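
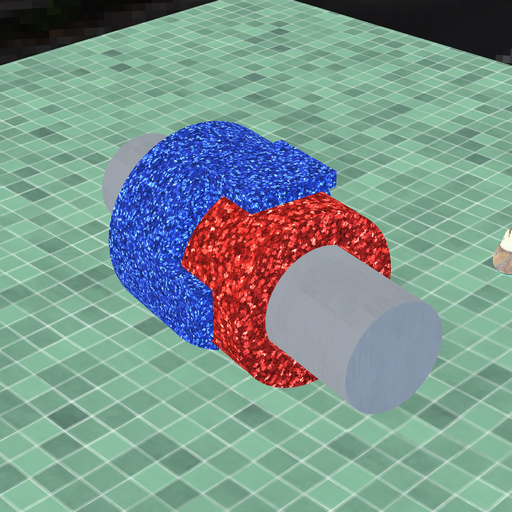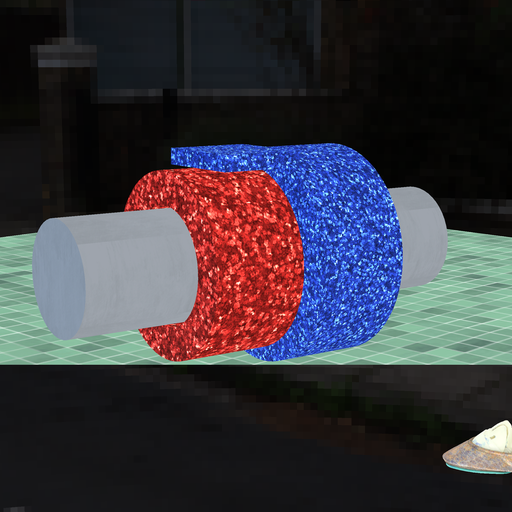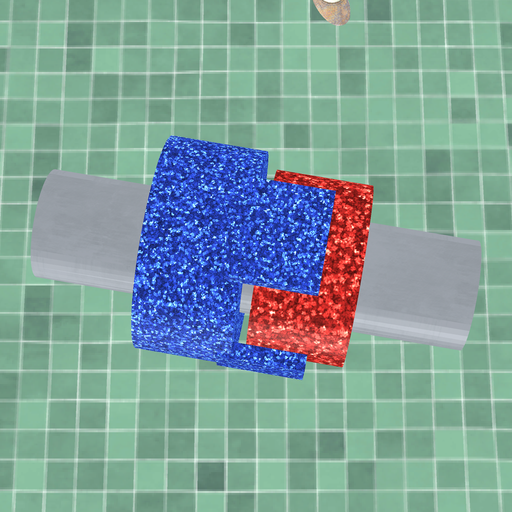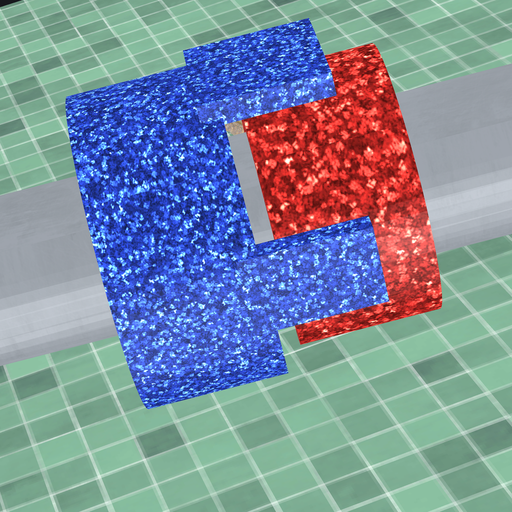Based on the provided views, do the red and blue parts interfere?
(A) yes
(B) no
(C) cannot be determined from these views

(B) no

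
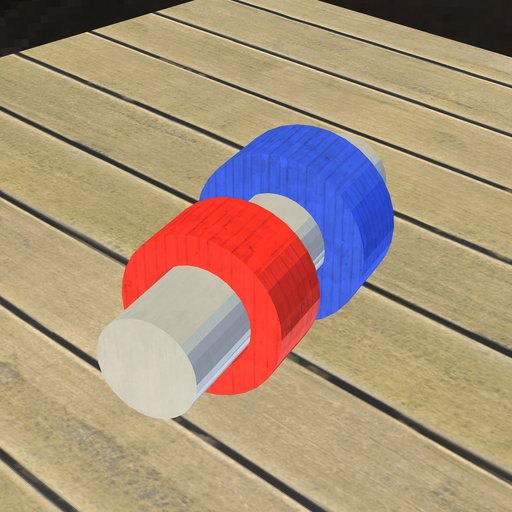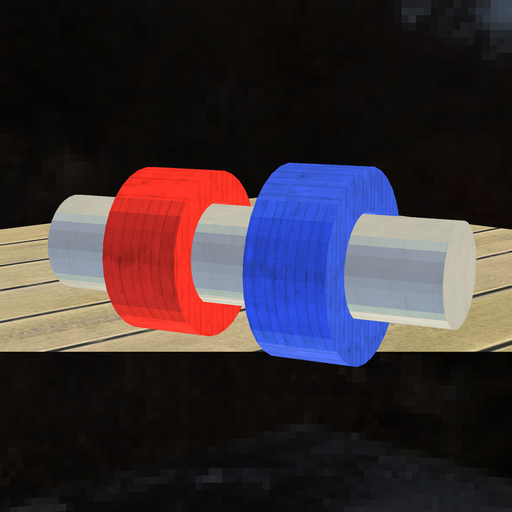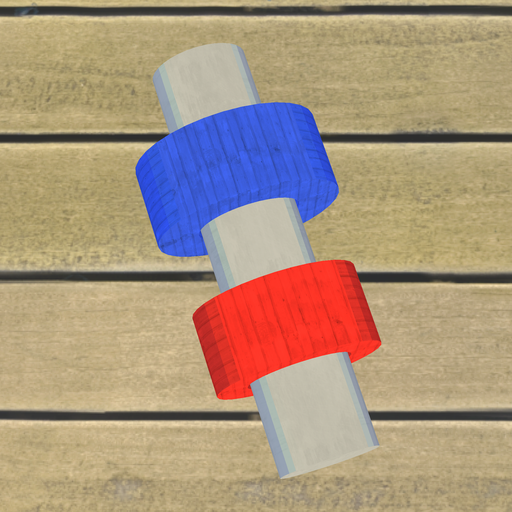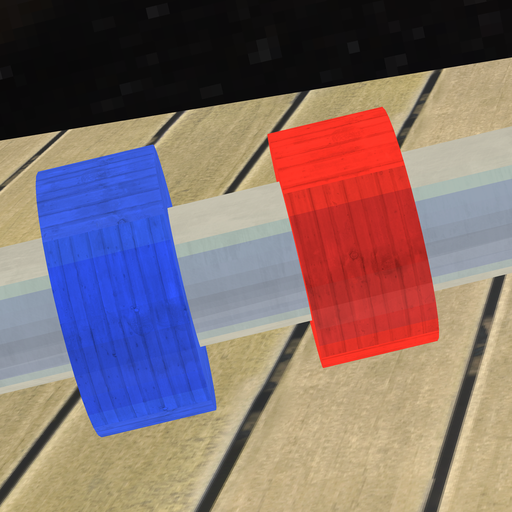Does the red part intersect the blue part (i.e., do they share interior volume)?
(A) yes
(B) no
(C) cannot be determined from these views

(B) no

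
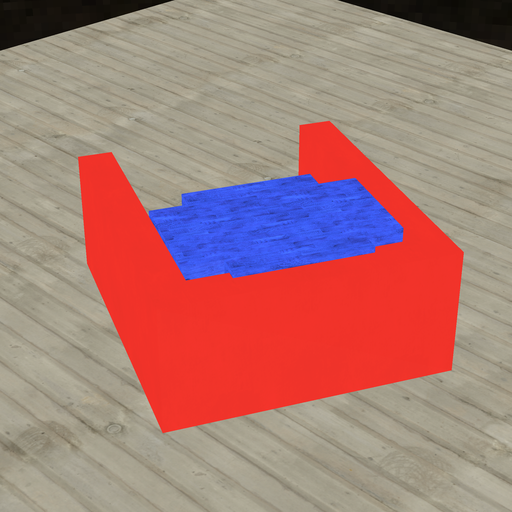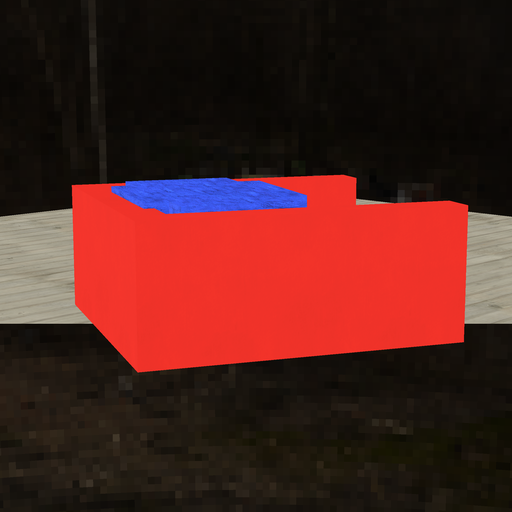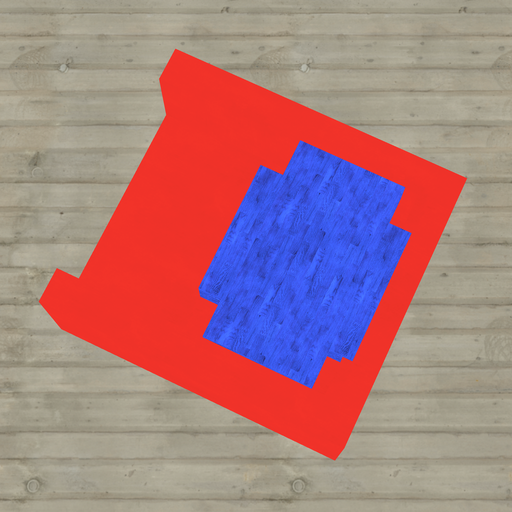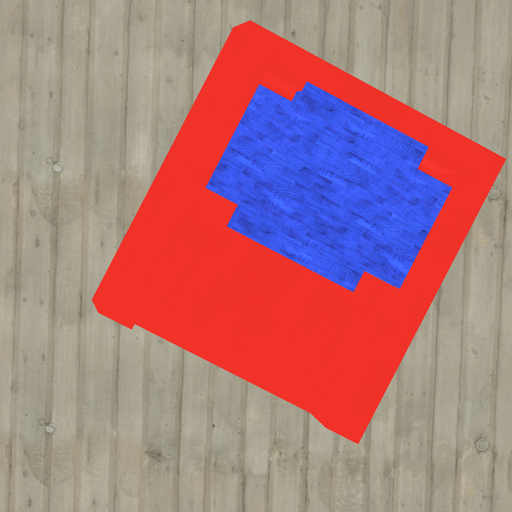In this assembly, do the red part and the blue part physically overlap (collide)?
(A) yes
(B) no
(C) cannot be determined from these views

(A) yes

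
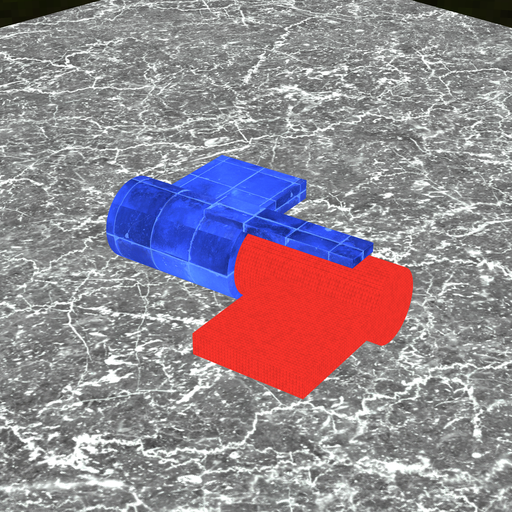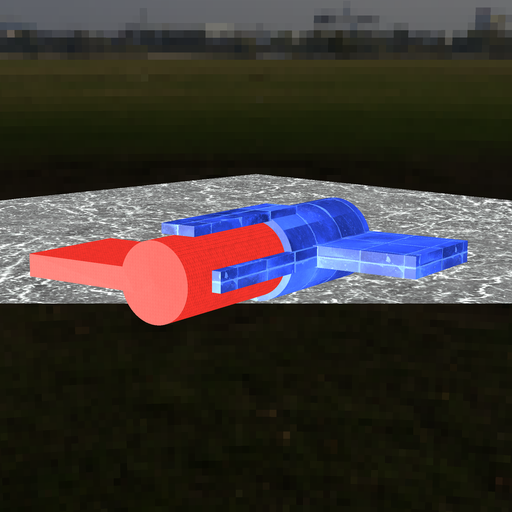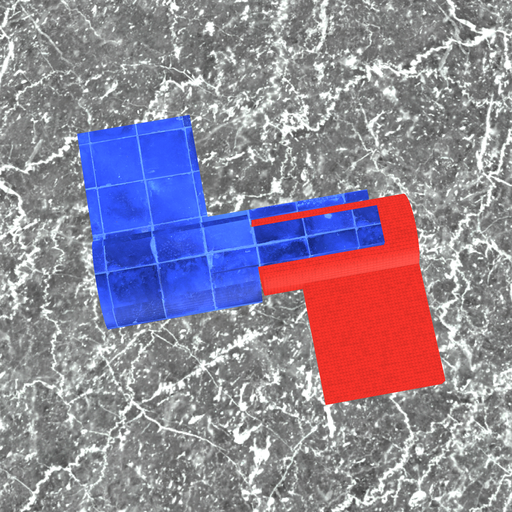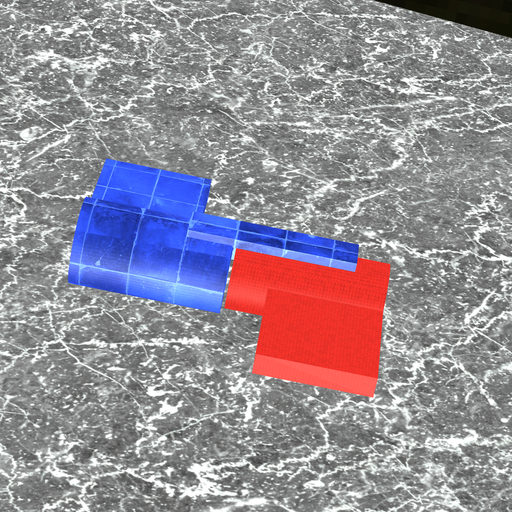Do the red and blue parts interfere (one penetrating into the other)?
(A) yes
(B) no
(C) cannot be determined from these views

(B) no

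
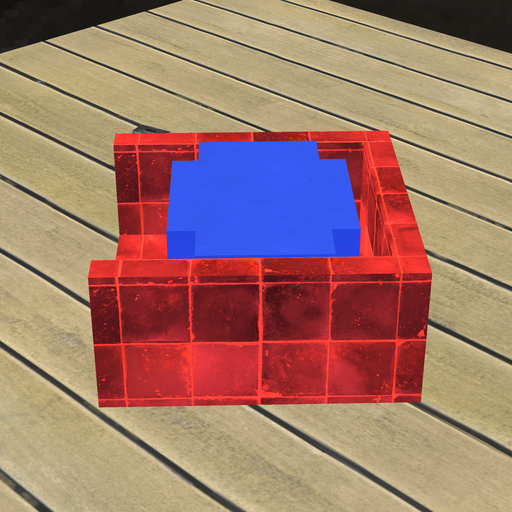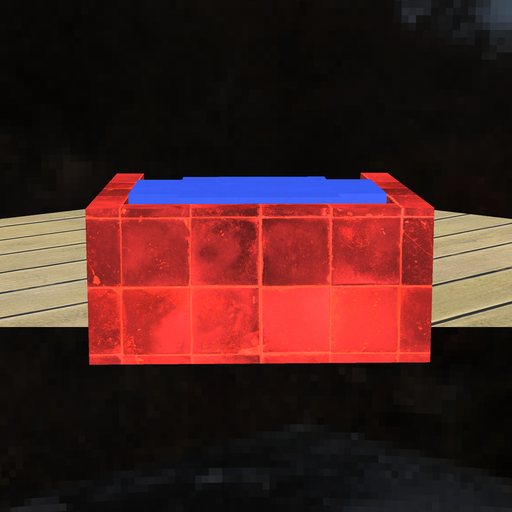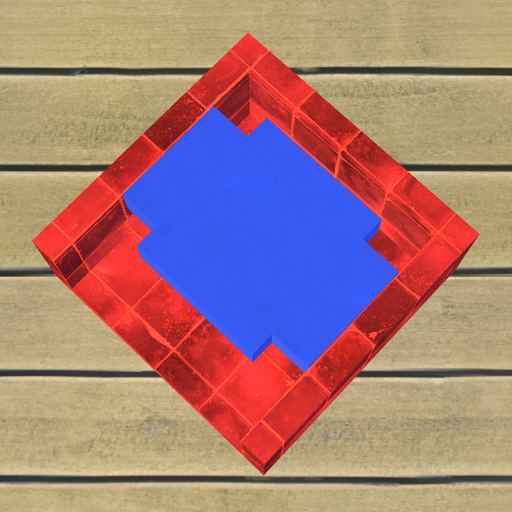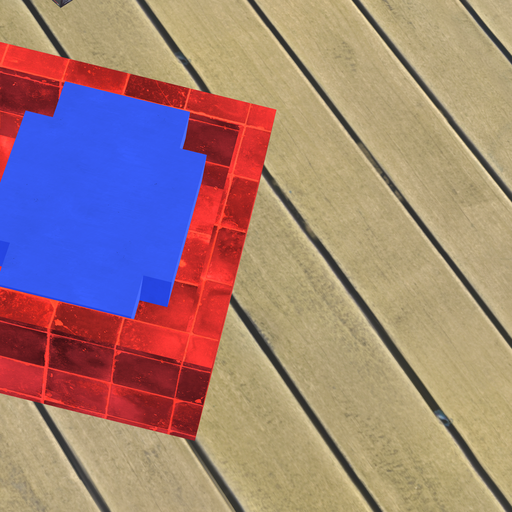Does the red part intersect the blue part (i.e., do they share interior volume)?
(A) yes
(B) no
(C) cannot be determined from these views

(B) no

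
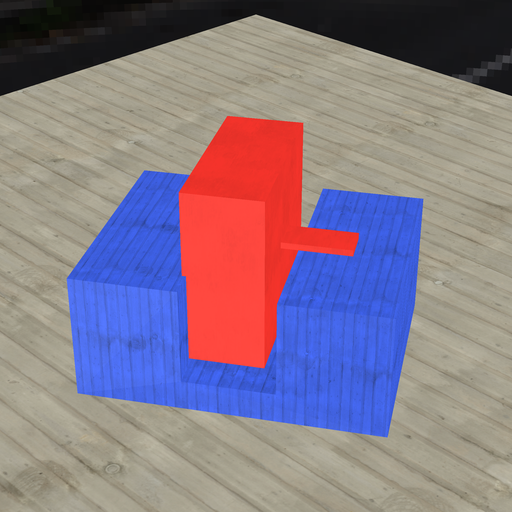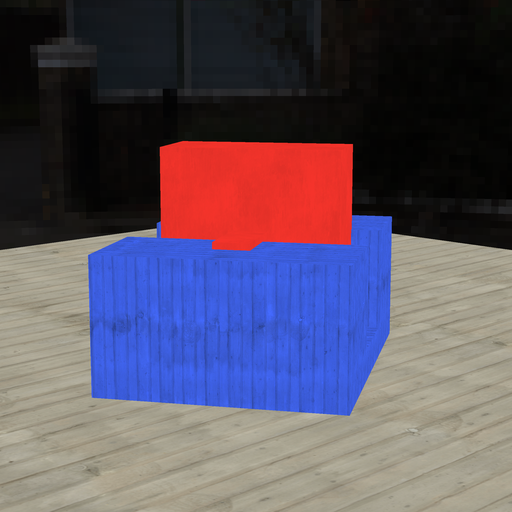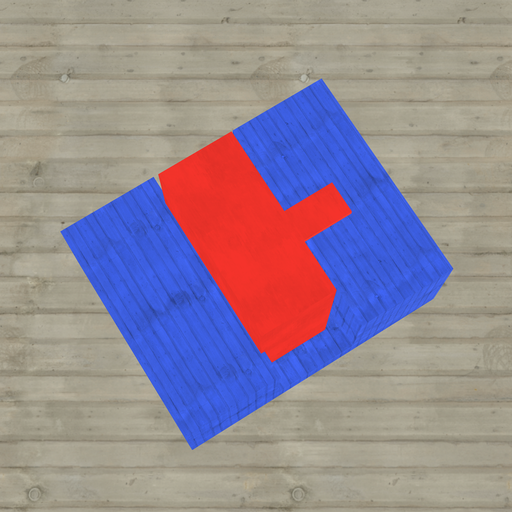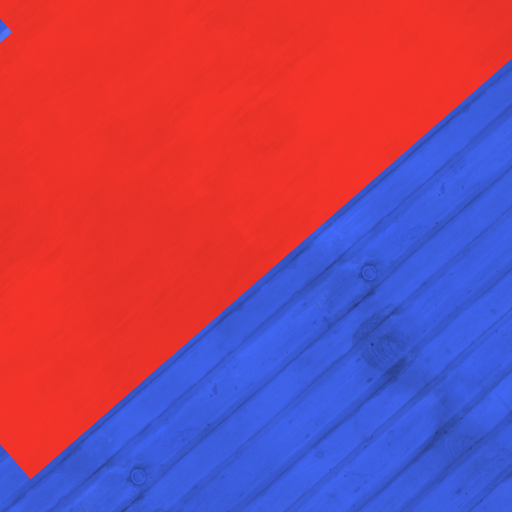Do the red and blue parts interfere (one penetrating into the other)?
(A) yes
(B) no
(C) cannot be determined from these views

(A) yes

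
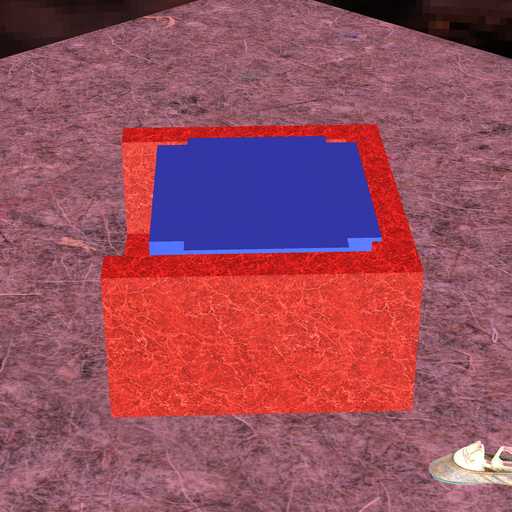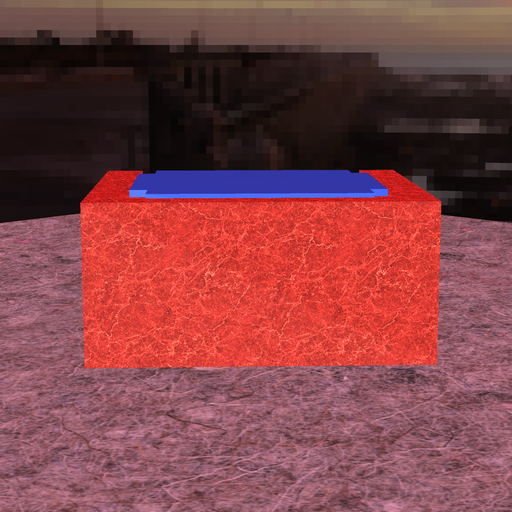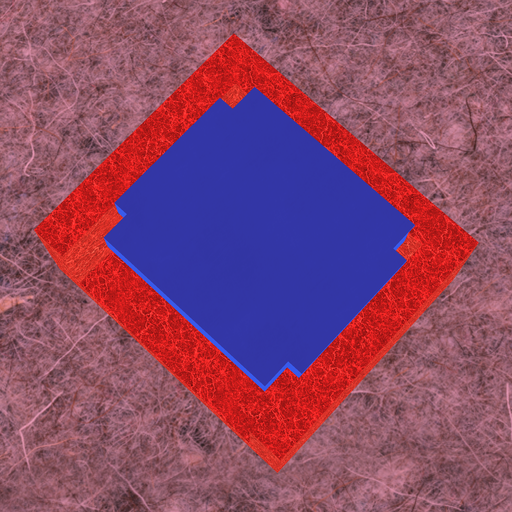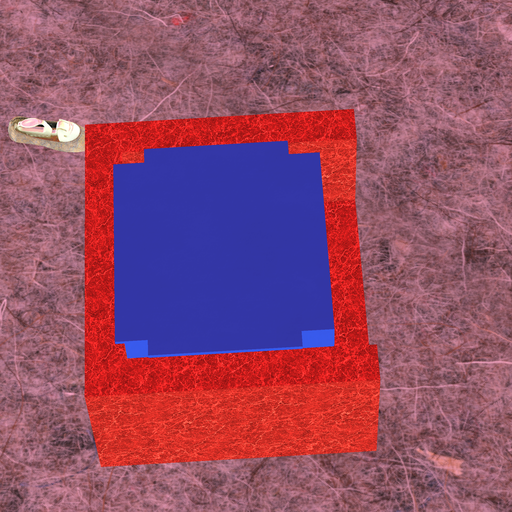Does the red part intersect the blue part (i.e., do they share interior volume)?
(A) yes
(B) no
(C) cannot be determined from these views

(A) yes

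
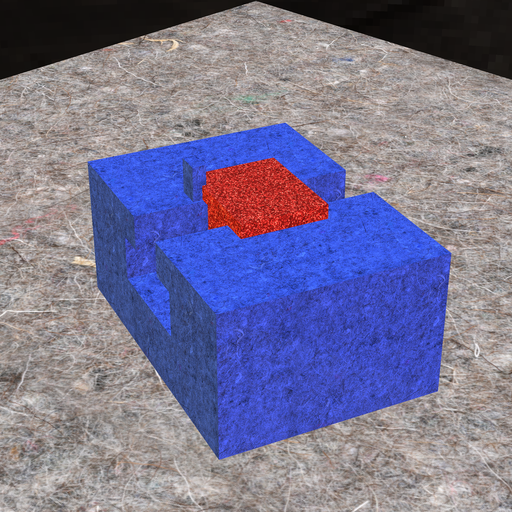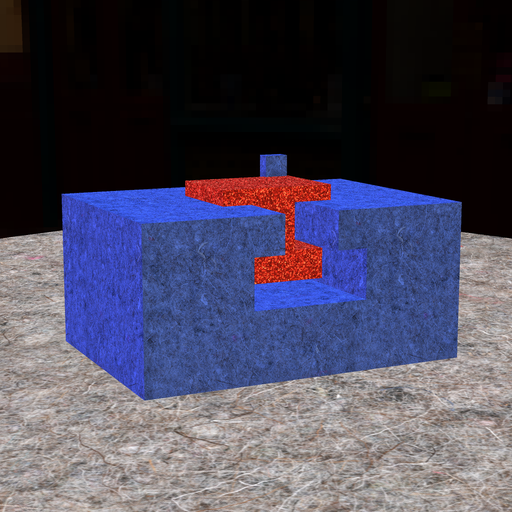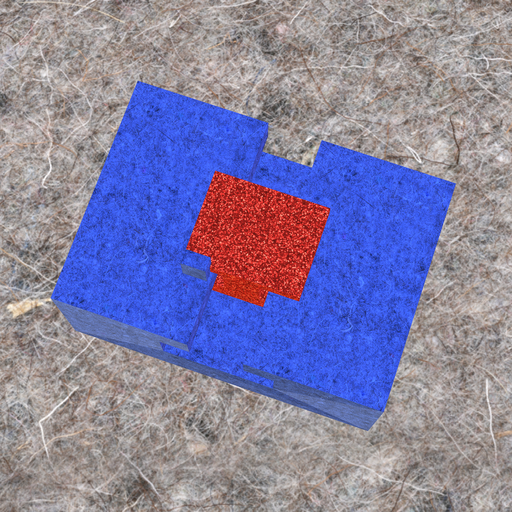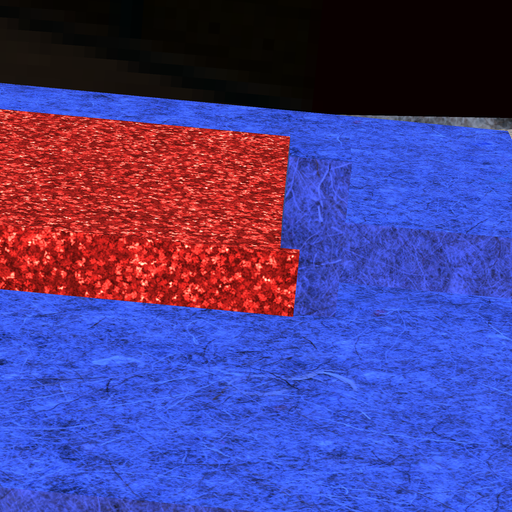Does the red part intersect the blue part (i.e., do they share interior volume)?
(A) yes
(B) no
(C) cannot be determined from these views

(A) yes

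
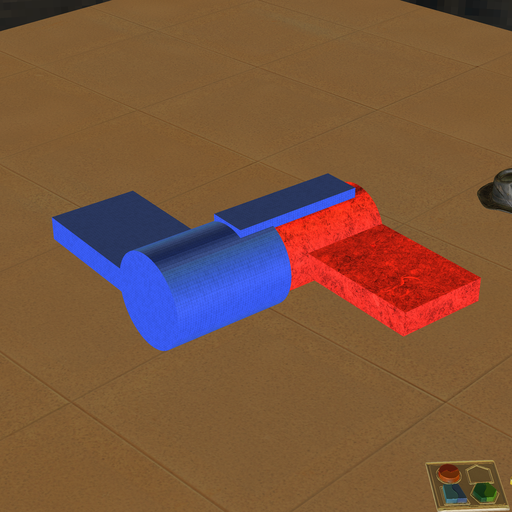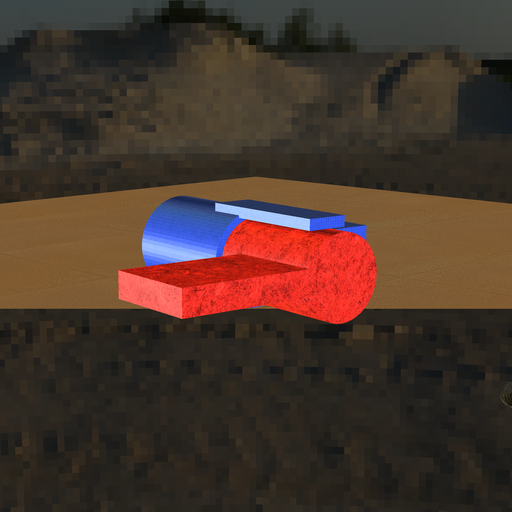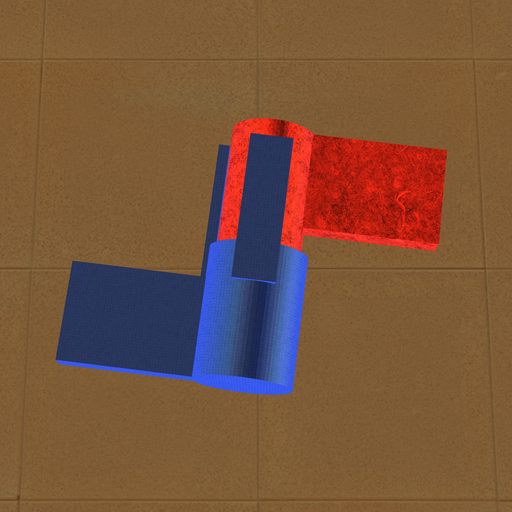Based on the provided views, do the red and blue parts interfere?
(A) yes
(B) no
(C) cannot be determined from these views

(C) cannot be determined from these views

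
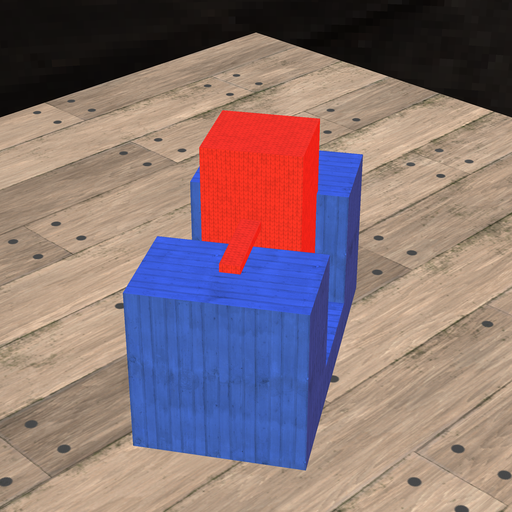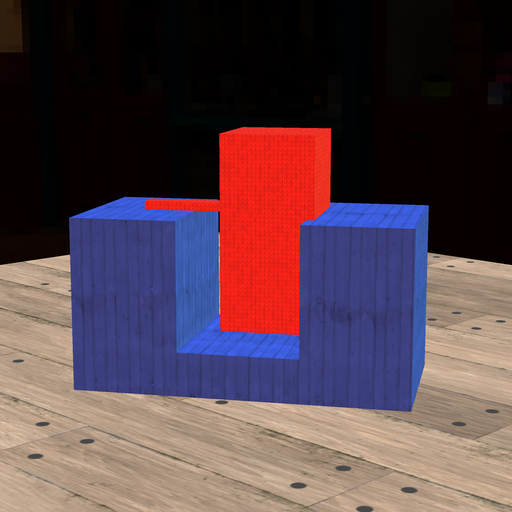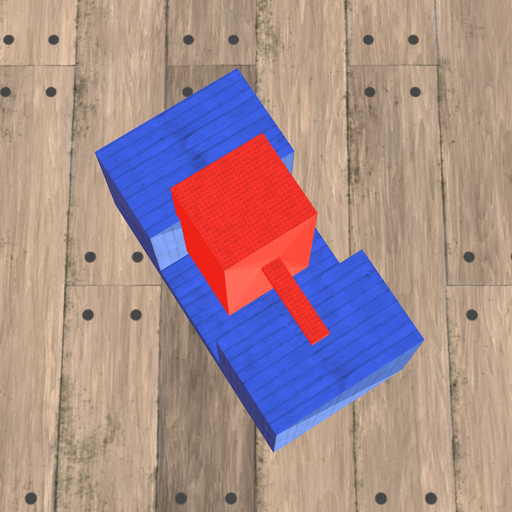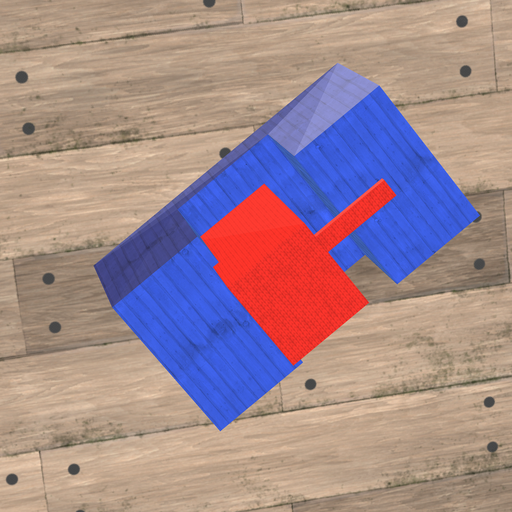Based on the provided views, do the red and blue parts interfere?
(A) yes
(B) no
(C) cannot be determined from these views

(A) yes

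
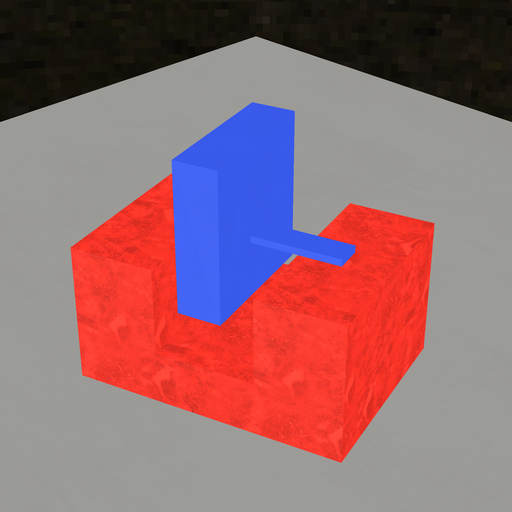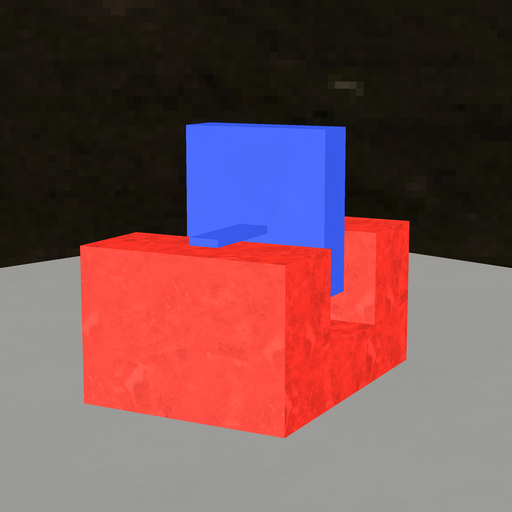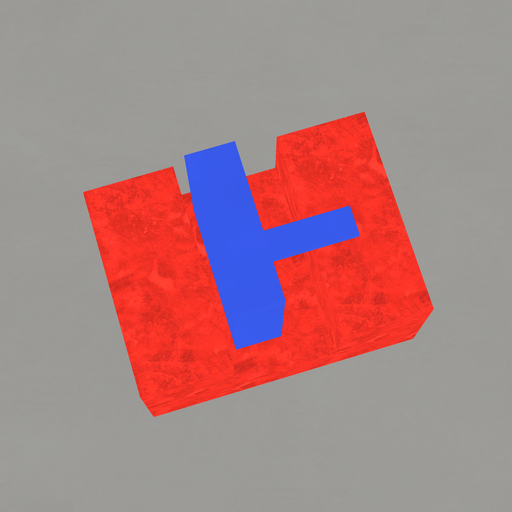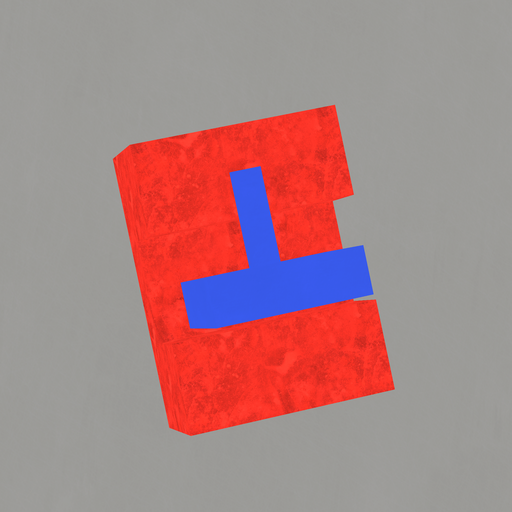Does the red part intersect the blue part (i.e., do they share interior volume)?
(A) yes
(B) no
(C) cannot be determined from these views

(B) no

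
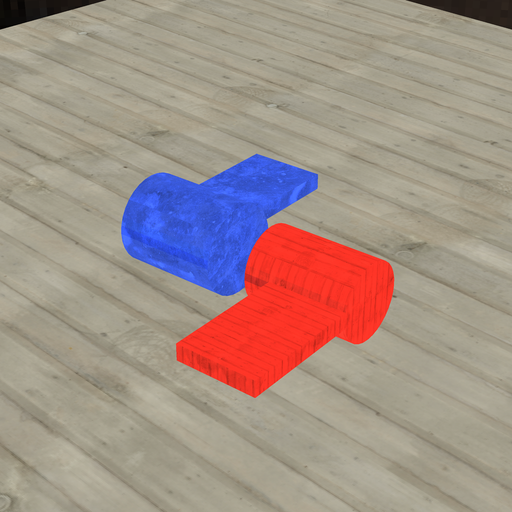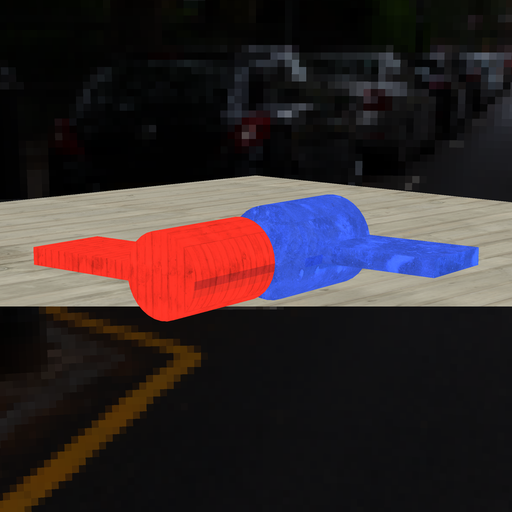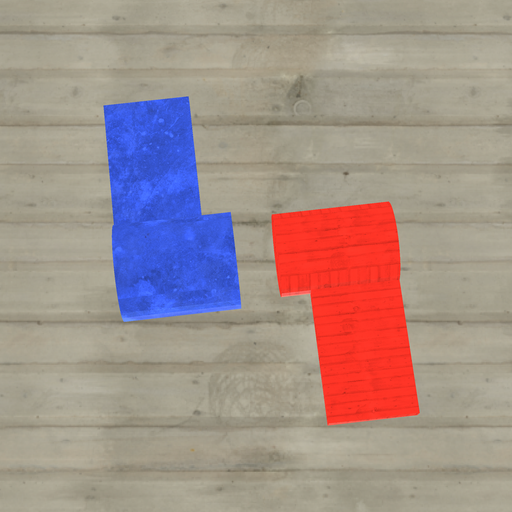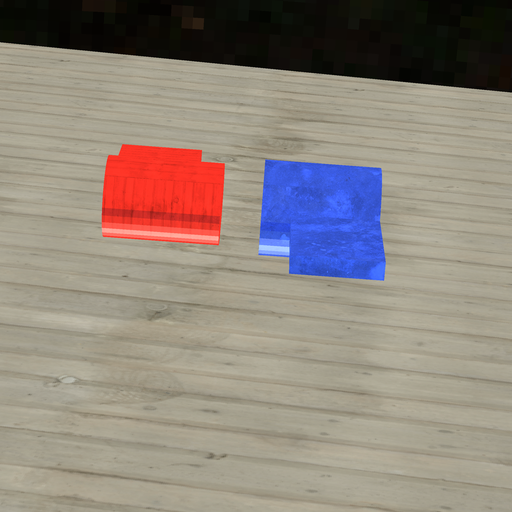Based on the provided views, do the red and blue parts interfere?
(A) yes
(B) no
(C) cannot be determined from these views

(B) no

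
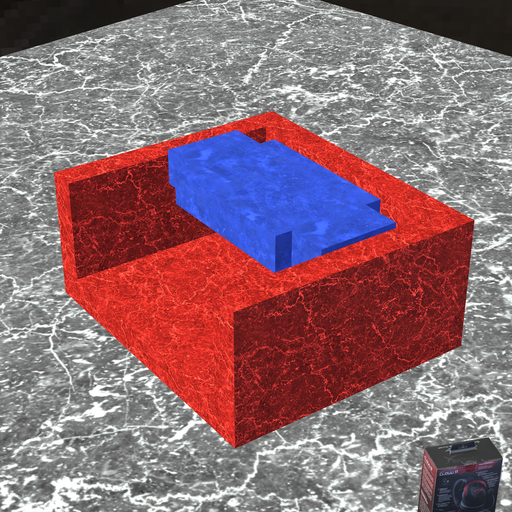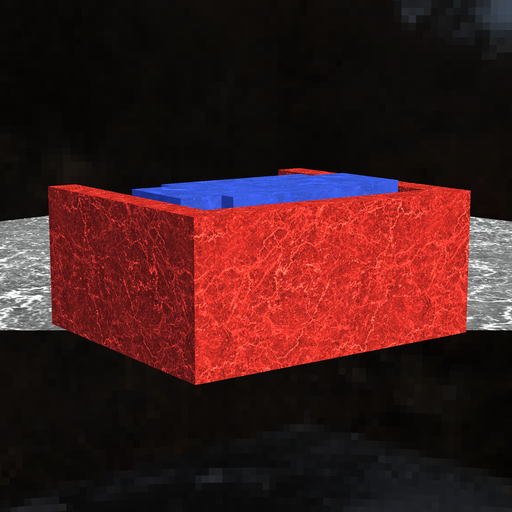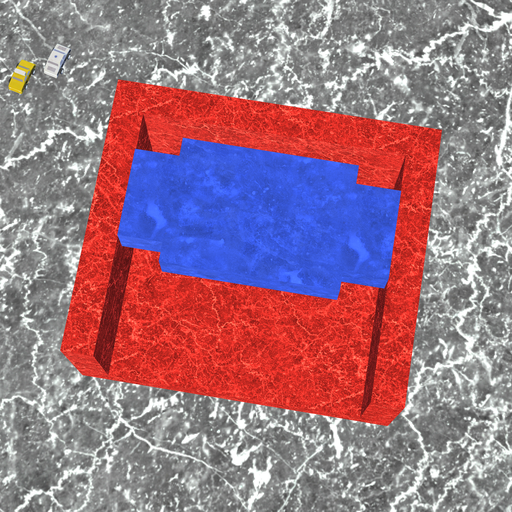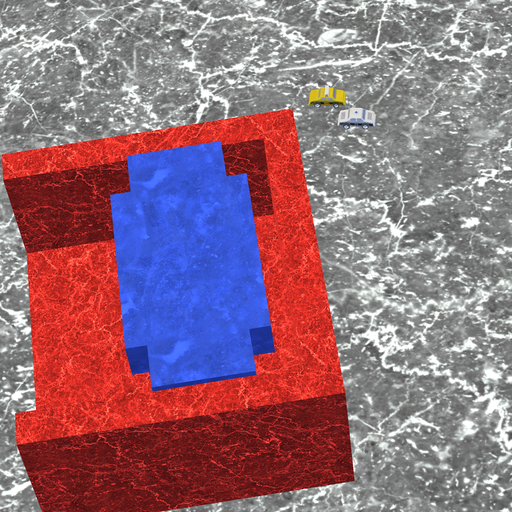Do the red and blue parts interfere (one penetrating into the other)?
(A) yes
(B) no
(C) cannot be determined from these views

(B) no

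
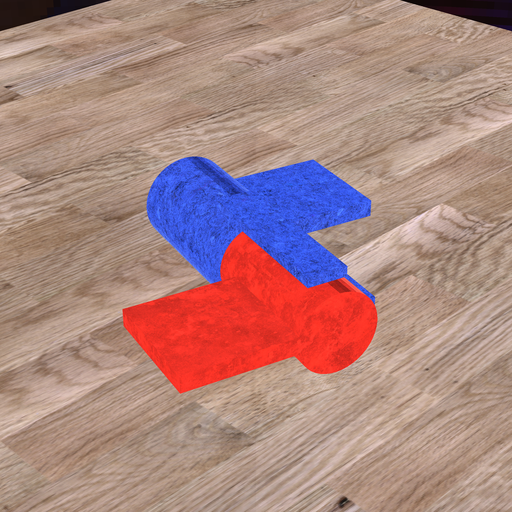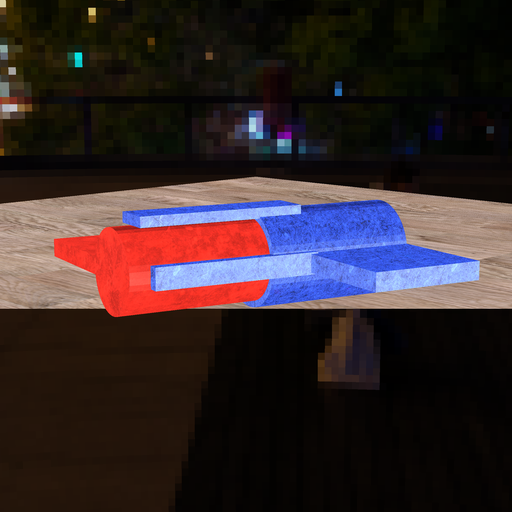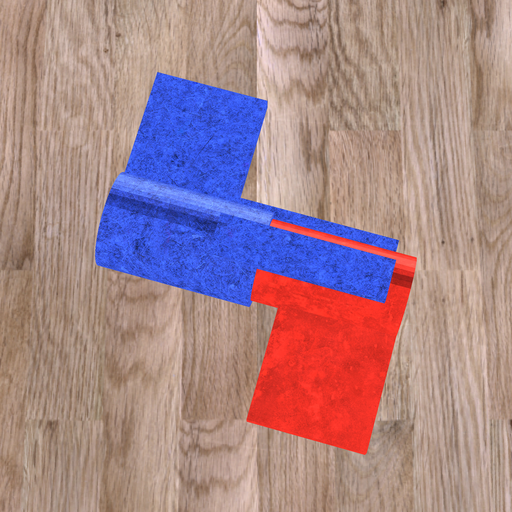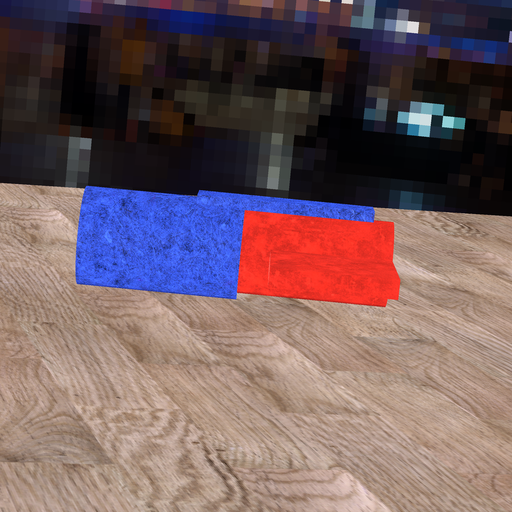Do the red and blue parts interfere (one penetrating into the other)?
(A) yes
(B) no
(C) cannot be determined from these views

(A) yes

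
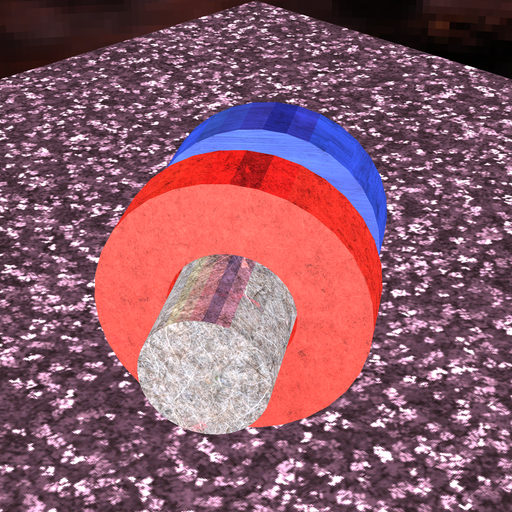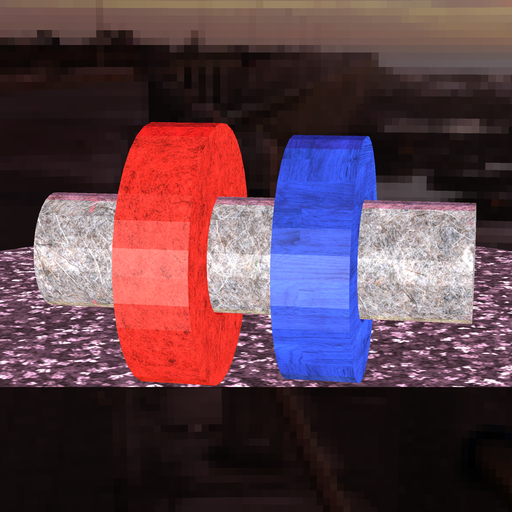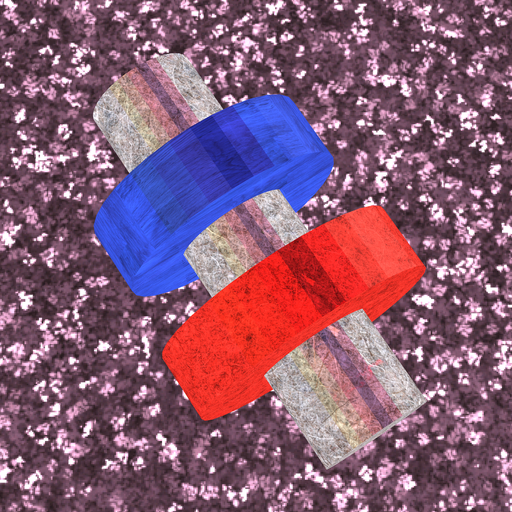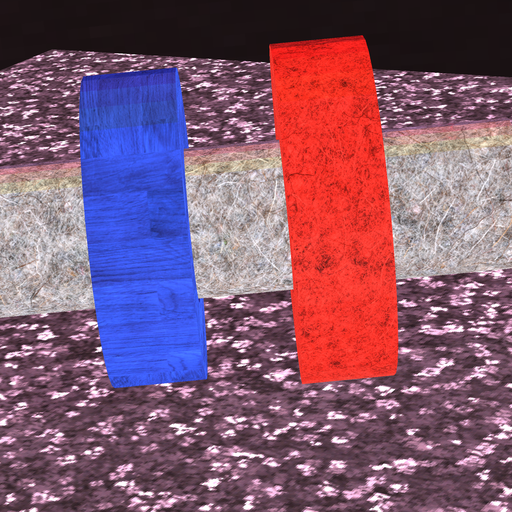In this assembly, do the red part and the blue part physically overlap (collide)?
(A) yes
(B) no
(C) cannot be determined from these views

(B) no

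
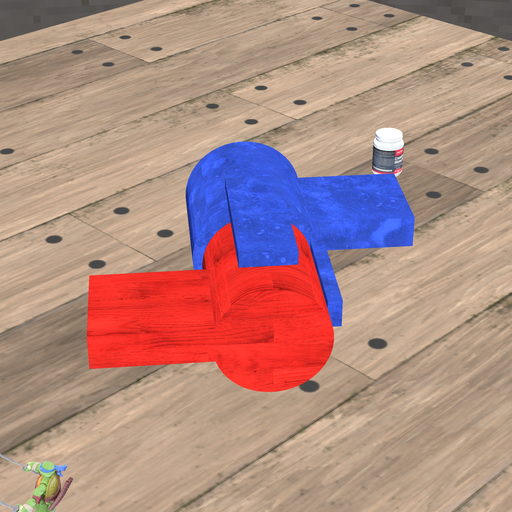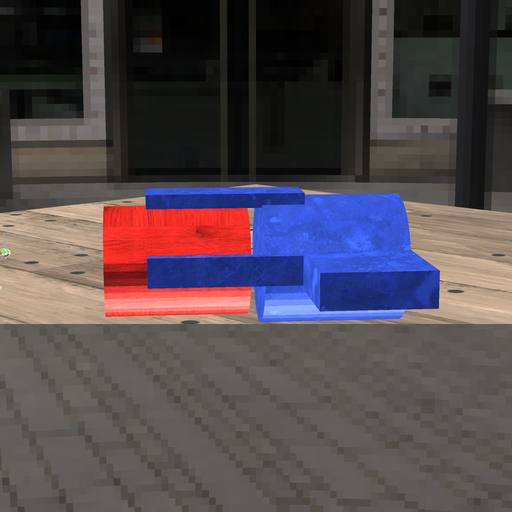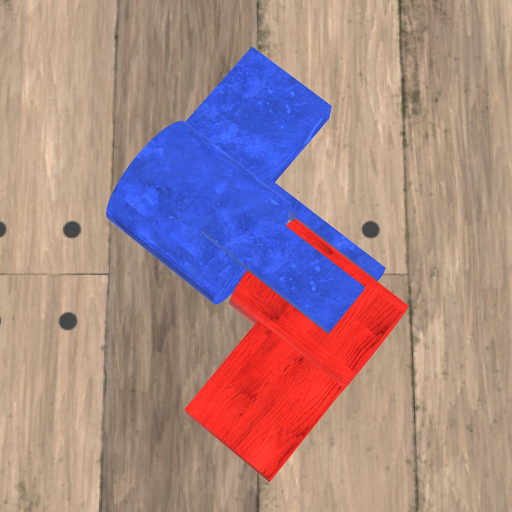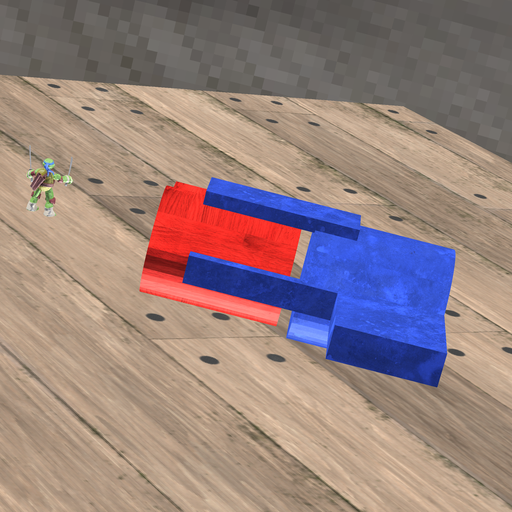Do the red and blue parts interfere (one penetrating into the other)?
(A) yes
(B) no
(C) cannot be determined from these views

(B) no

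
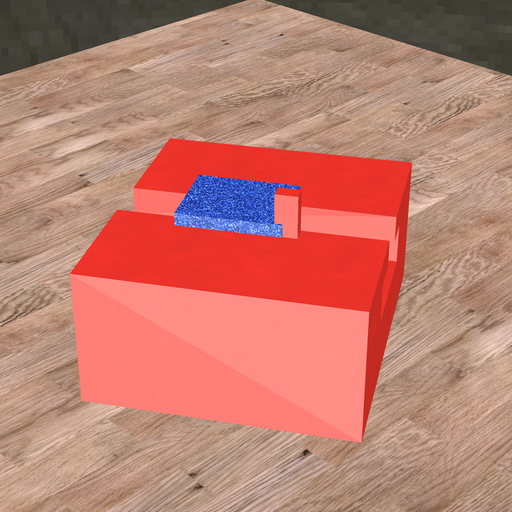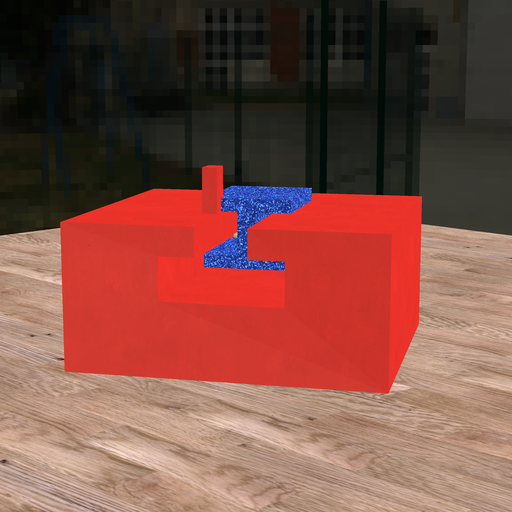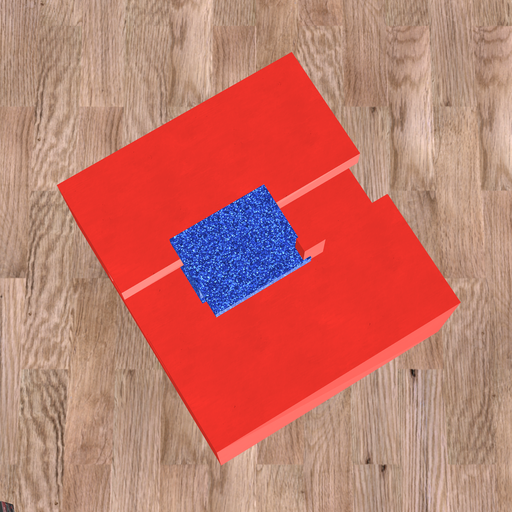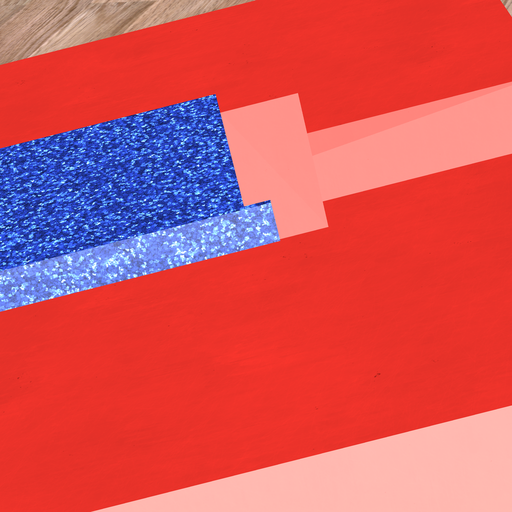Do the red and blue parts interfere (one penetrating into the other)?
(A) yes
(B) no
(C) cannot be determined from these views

(A) yes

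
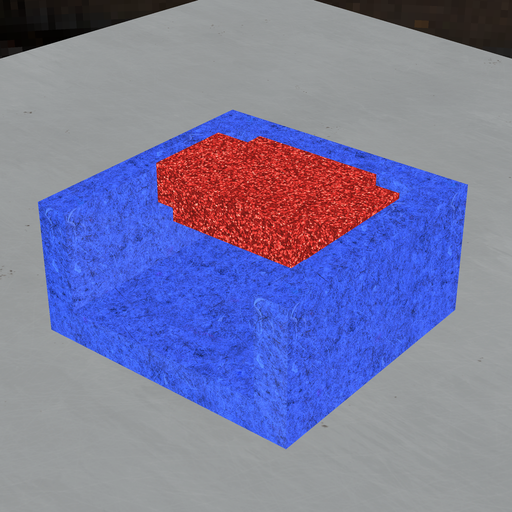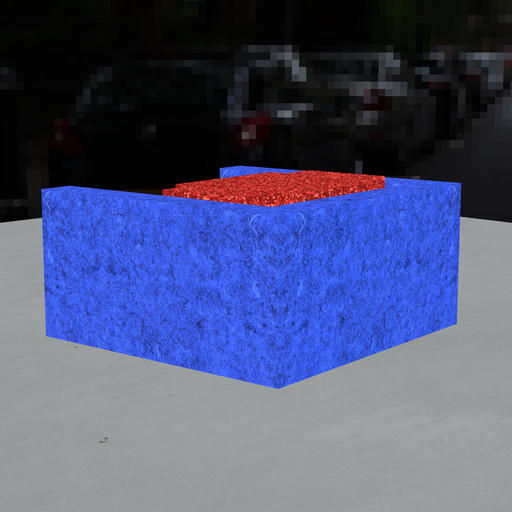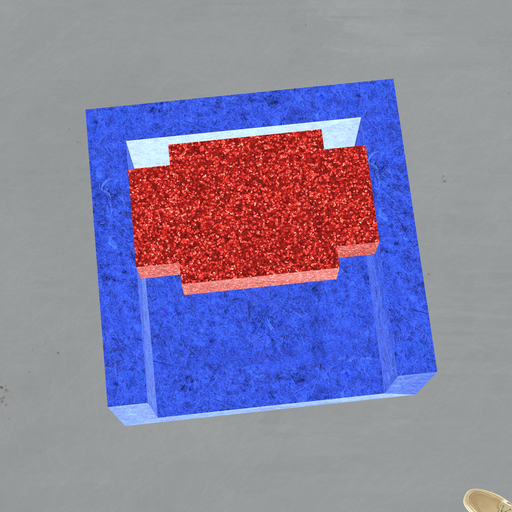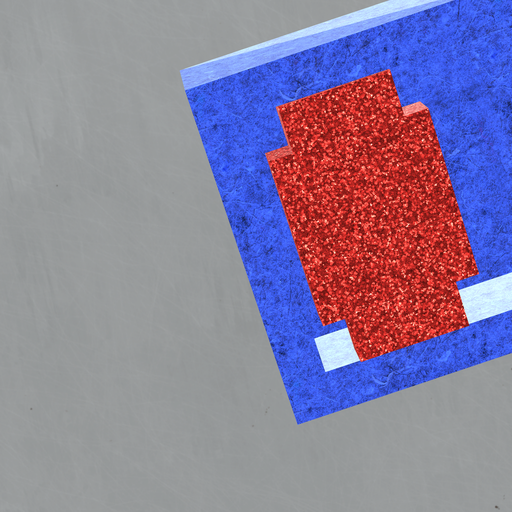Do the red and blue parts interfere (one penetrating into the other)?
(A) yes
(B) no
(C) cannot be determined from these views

(B) no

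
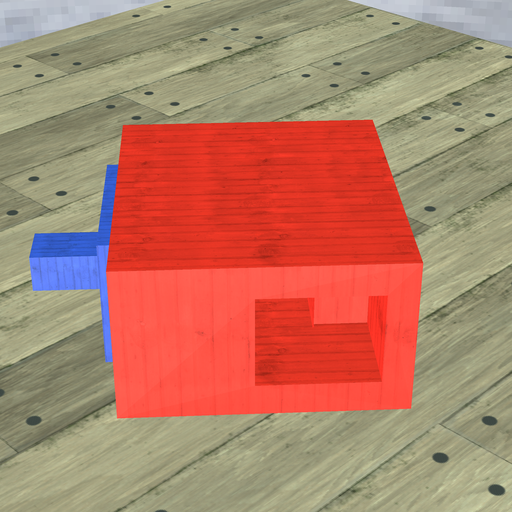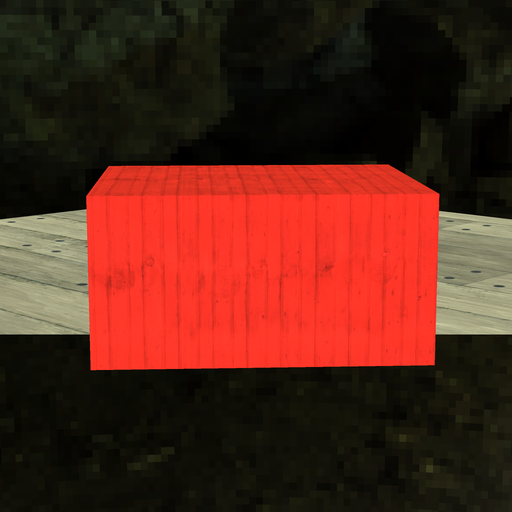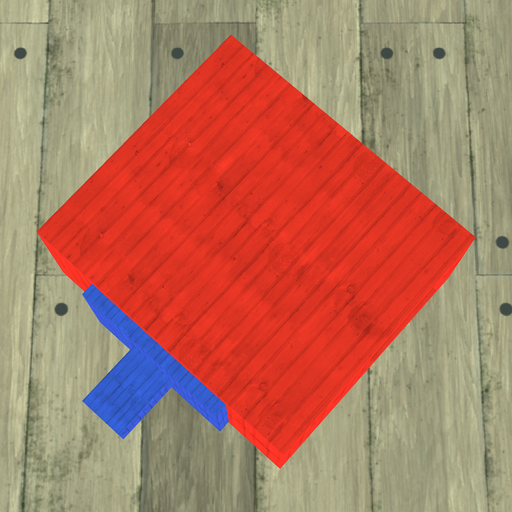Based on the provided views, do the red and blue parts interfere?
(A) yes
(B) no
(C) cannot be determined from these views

(C) cannot be determined from these views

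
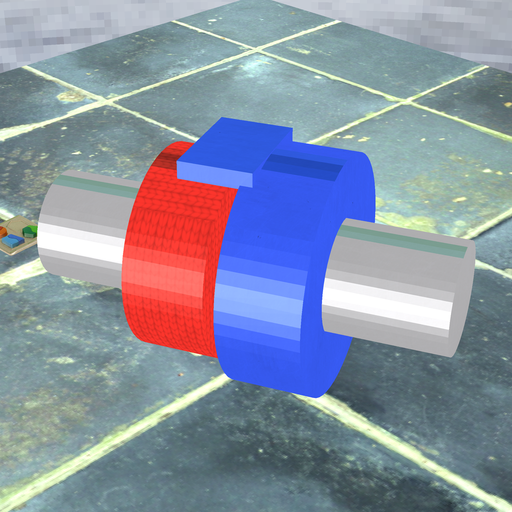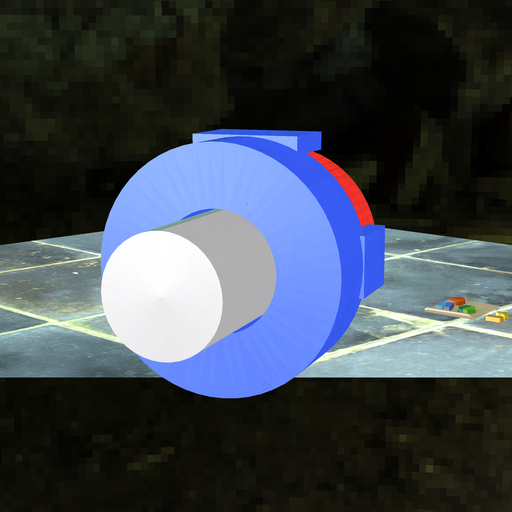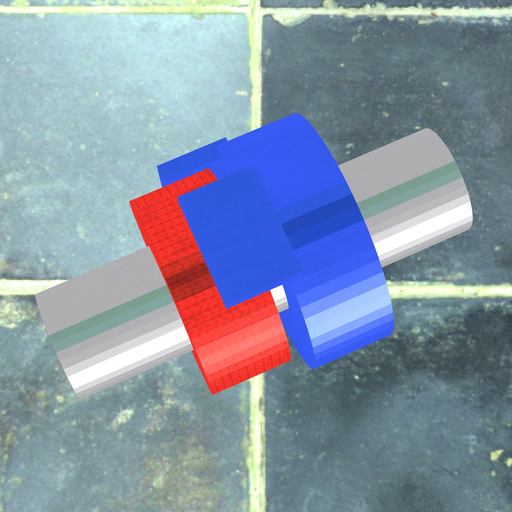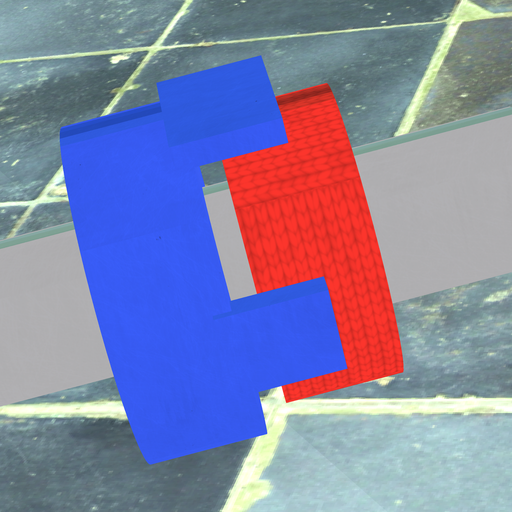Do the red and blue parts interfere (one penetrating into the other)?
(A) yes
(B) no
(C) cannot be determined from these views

(B) no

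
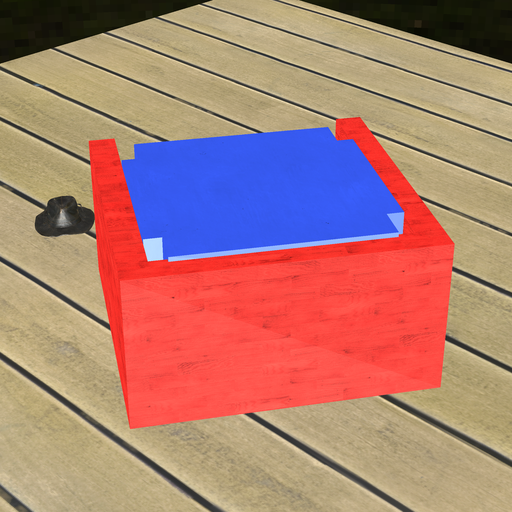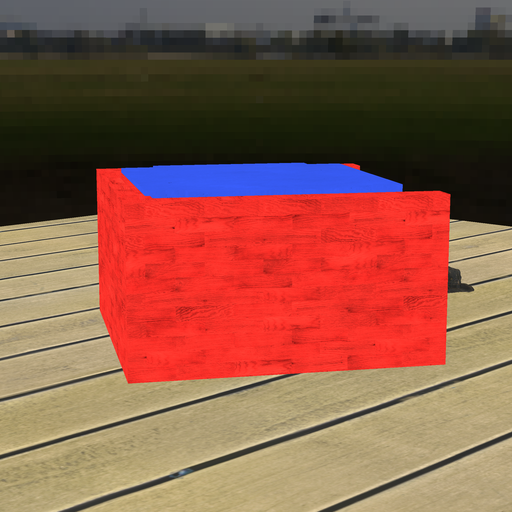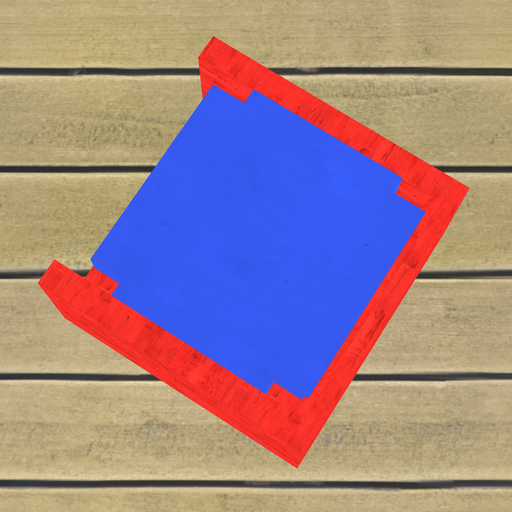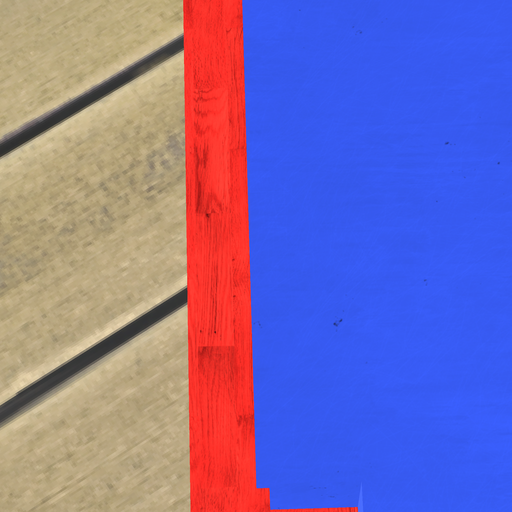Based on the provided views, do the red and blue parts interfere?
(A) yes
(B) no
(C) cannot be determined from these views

(A) yes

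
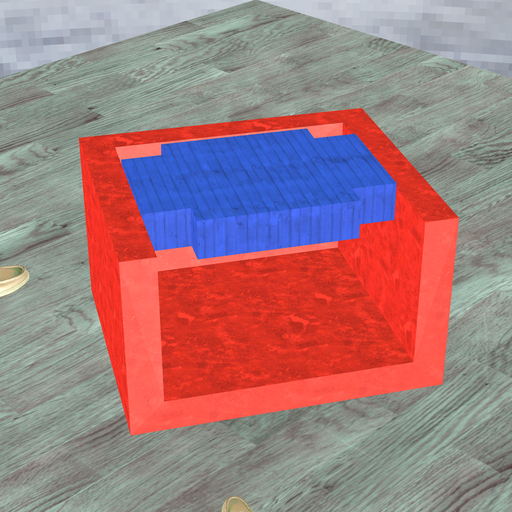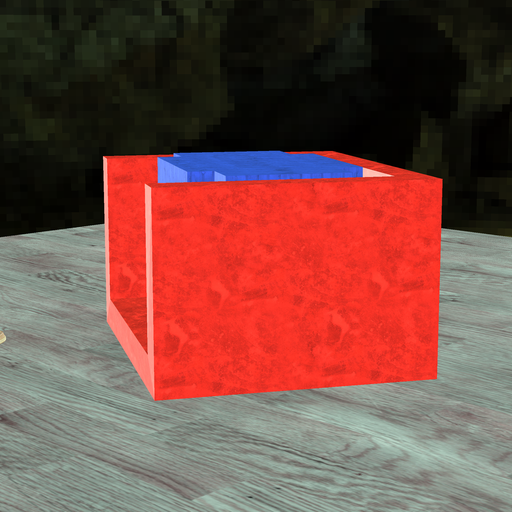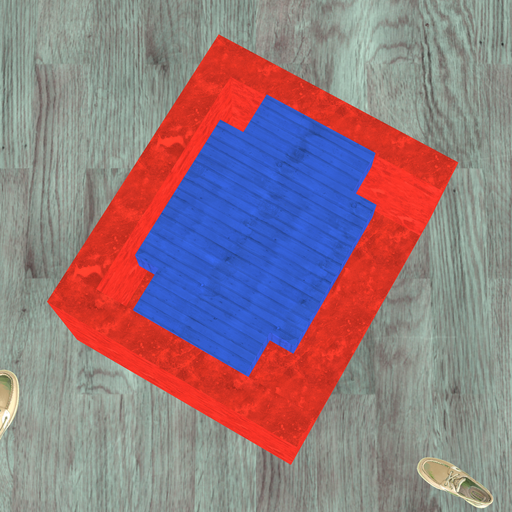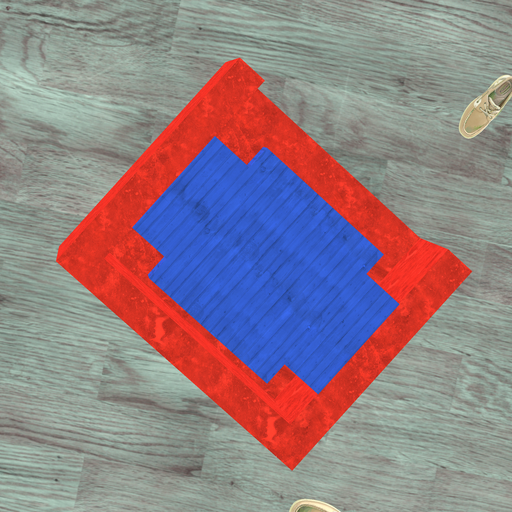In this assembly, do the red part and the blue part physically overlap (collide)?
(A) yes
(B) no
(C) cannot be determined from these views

(B) no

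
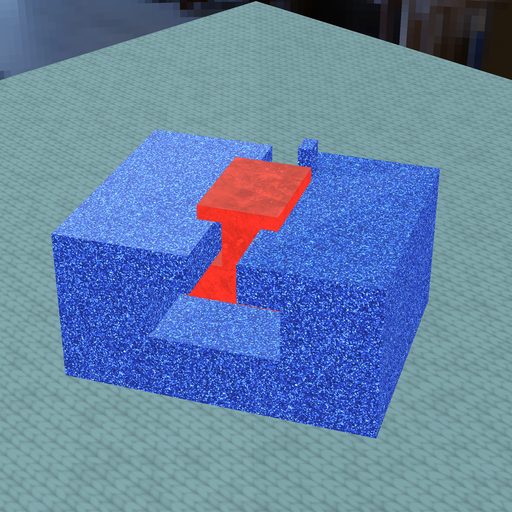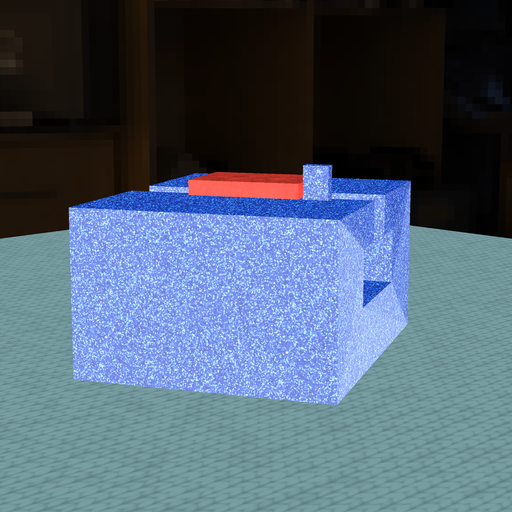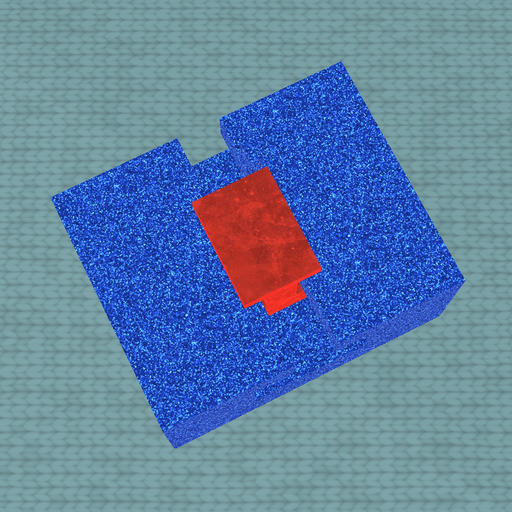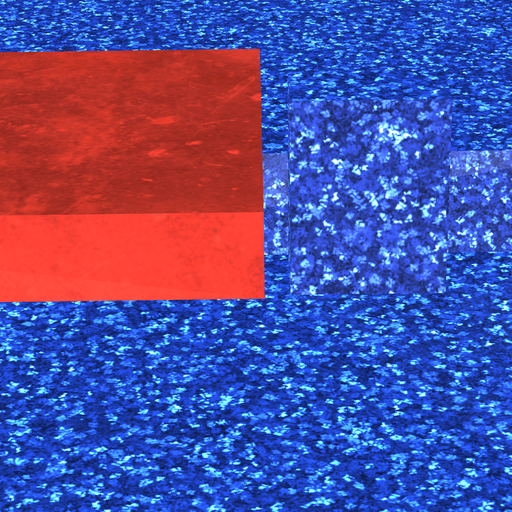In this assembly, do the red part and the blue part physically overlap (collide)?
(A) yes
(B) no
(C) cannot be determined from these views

(B) no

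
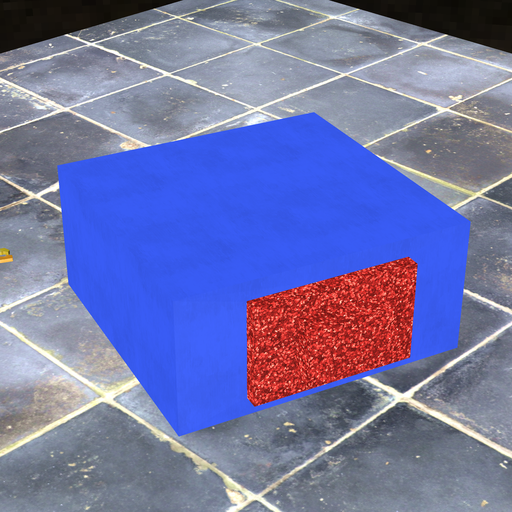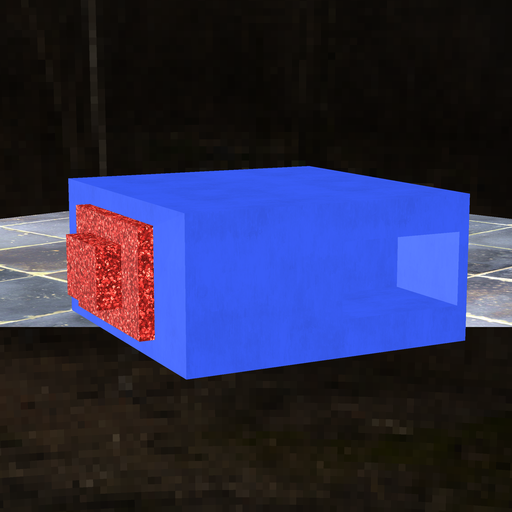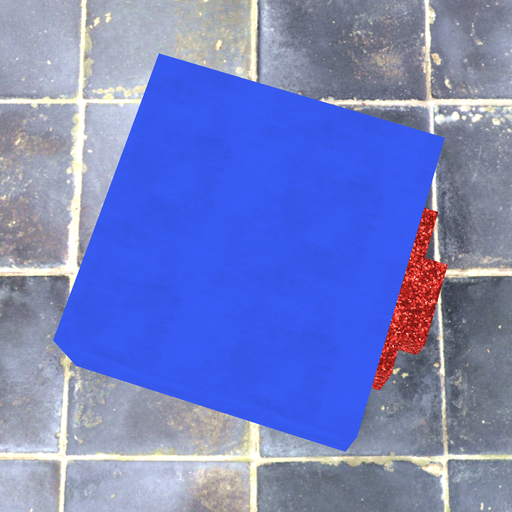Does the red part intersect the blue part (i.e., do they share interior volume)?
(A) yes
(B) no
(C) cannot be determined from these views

(C) cannot be determined from these views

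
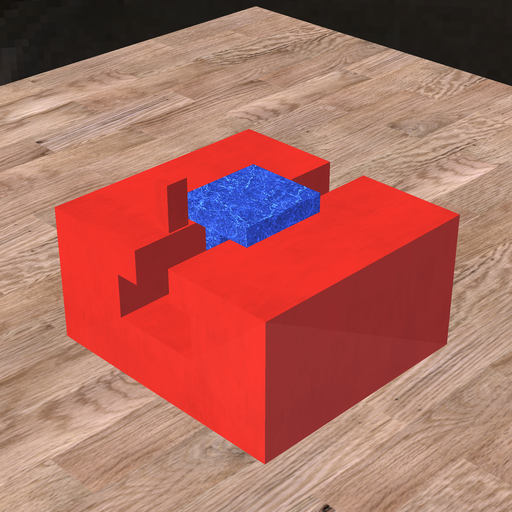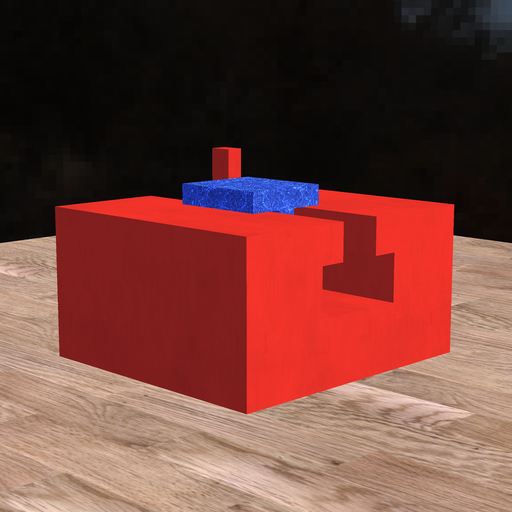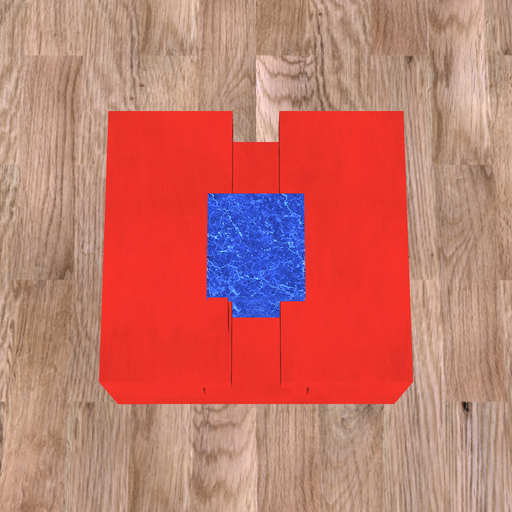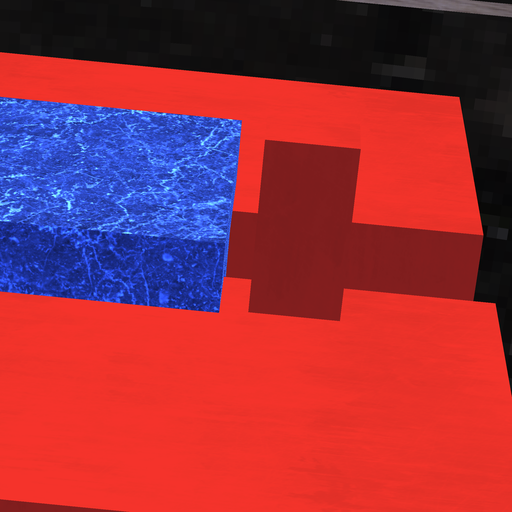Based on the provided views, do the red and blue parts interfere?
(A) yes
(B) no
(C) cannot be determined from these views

(B) no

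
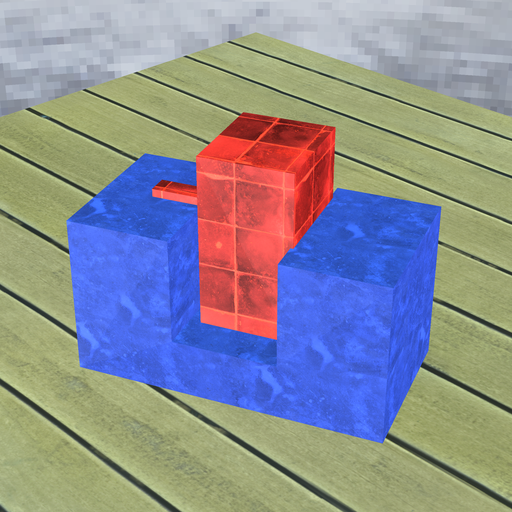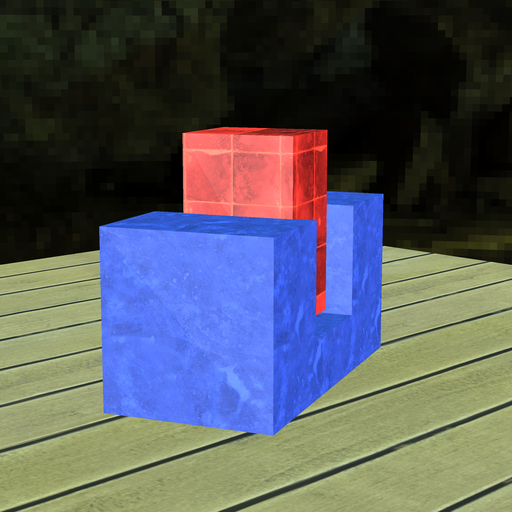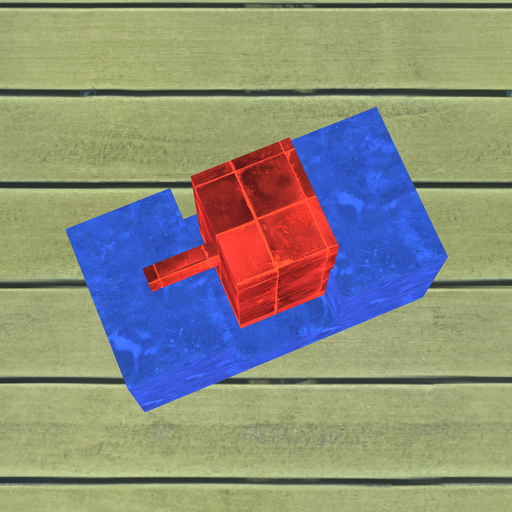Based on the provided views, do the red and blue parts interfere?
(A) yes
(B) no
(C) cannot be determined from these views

(C) cannot be determined from these views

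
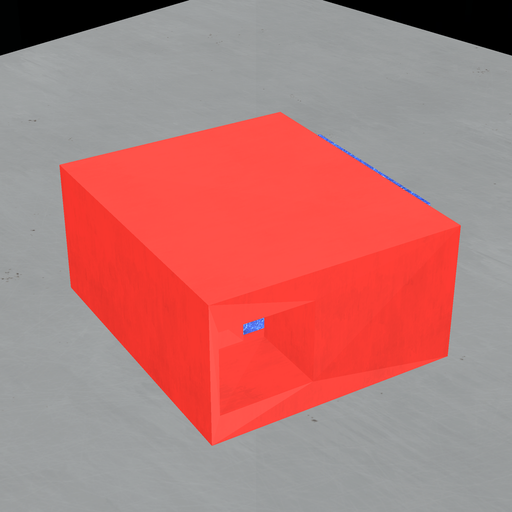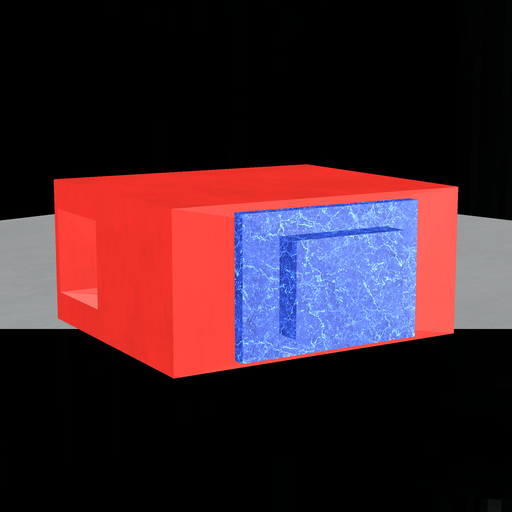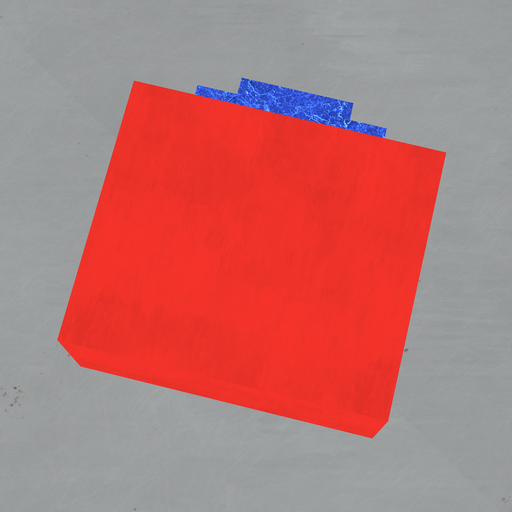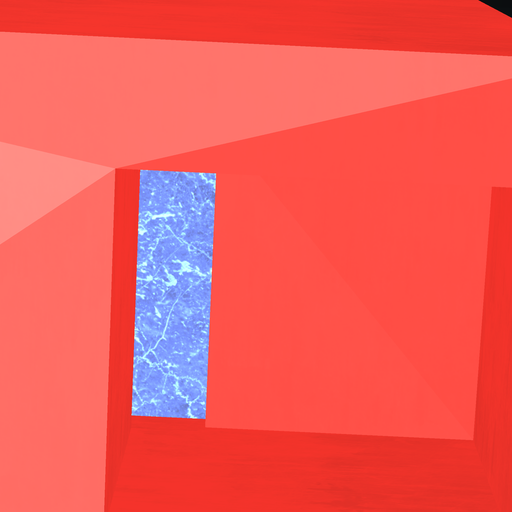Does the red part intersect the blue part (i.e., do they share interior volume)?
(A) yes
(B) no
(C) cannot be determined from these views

(A) yes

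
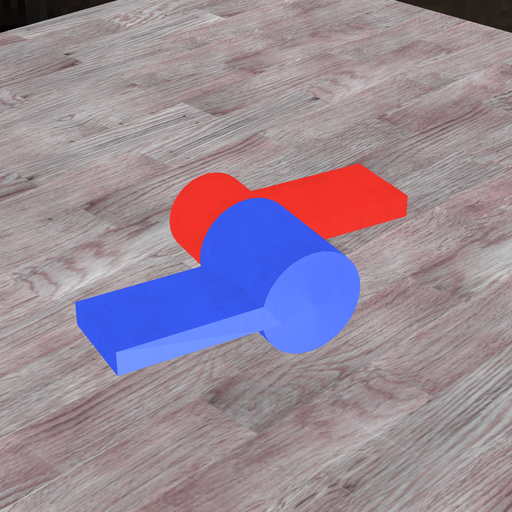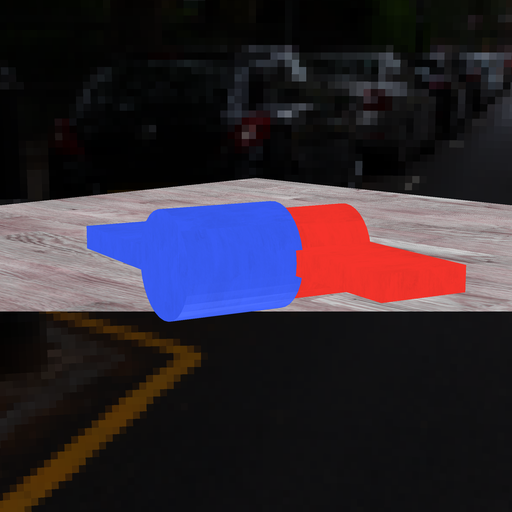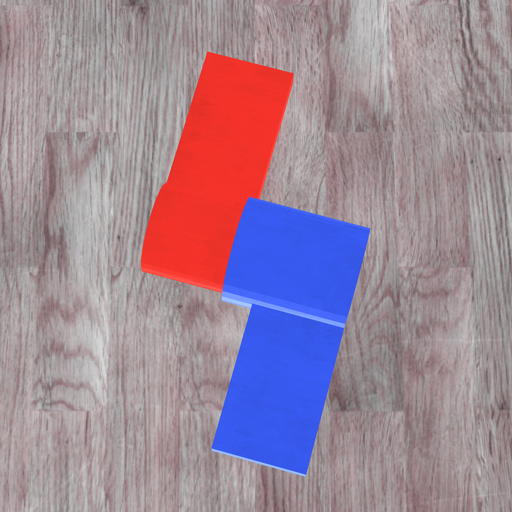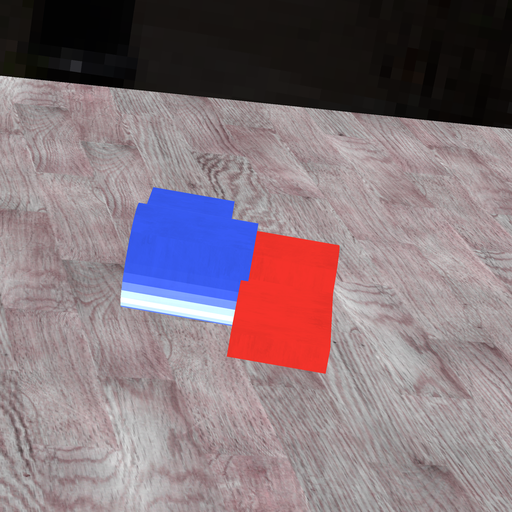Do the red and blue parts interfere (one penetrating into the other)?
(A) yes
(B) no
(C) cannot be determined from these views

(A) yes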